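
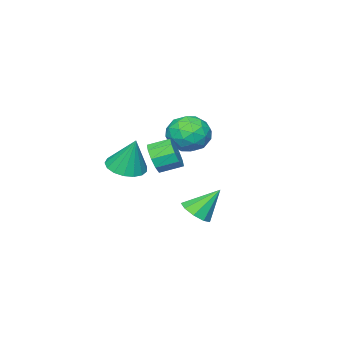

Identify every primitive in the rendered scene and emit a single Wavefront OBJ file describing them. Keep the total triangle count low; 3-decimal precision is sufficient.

v -3.13 -3.706 1.518
v -2.723 -3.039 0.651
v -1.577 -3.341 2.529
v -1.17 -2.674 1.662
v -2.095 -2.324 2.282
v -3.055 -2.55 1.658
v -1.245 -3.83 1.522
v -2.205 -4.056 0.898
v -1.558 -3.115 0.654
v -2.083 -2.185 1.124
v -2.217 -4.195 2.056
v -2.742 -3.265 2.526
v -3.063 -3.405 0.996
v -1.237 -2.975 2.184
v -1.781 -2.77 2.549
v -1.542 -2.378 2.039
v -3.258 -3.118 1.587
v -3.018 -2.725 1.078
v -2.649 -2.305 2.037
v -1.282 -3.655 2.102
v -1.042 -3.262 1.593
v -2.758 -4.002 1.141
v -2.519 -3.61 0.631
v -1.651 -4.075 1.143
v -2.139 -3.058 0.488
v -1.226 -2.843 1.082
v -1.27 -3.522 1
v -1.835 -3.655 0.633
v -2.447 -2.511 0.764
v -1.535 -2.296 1.358
v -2.078 -2.09 1.723
v -2.642 -2.223 1.356
v -1.763 -2.555 0.766
v -2.765 -4.084 1.822
v -1.853 -3.869 2.416
v -1.658 -4.157 1.824
v -2.222 -4.29 1.457
v -3.074 -3.537 2.098
v -2.161 -3.322 2.692
v -2.465 -2.725 2.547
v -3.03 -2.858 2.18
v -2.537 -3.825 2.414
v 3.376 -2.083 1.484
v 4.298 -2.371 1.565
v 3.424 -1.437 3.216
v 4.331 -1.938 1.402
v 4.145 -1.537 1.258
v 3.783 -1.262 1.166
v 3.328 -1.175 1.146
v 2.883 -1.295 1.204
v 2.551 -1.597 1.326
v 2.408 -2.009 1.483
v 2.487 -2.439 1.641
v 2.769 -2.787 1.763
v 3.19 -2.973 1.821
v 3.654 -2.956 1.801
v 4.054 -2.739 1.709
v 1.402 0.281 -1.345
v 2.118 0.24 -0.889
v 0.598 1.019 -0.015
v 2.097 0.742 -1.181
v 1.75 1.028 -1.55
v 1.241 0.965 -1.822
v 0.807 0.581 -1.872
v 0.651 0.057 -1.674
v 0.847 -0.363 -1.323
v 1.302 -0.481 -0.981
v 1.804 -0.243 -0.81
v 1.484 -2.132 1.349
v 2.016 -2.007 2.052
v 1.328 -1.224 2.434
v 0.796 -1.348 1.731
v 2.18 -1.667 1.652
v 1.493 -0.884 2.033
v 2.079 -1.505 1.136
v 1.391 -0.722 1.518
v 1.75 -1.582 0.702
v 1.063 -0.799 1.083
v 1.32 -1.869 0.515
v 0.632 -1.086 0.896
v 0.952 -2.256 0.646
v 0.264 -1.473 1.028
v 0.787 -2.596 1.047
v 0.1 -1.813 1.428
v 0.889 -2.758 1.562
v 0.201 -1.975 1.944
v 1.217 -2.681 1.997
v 0.53 -1.898 2.378
v 1.648 -2.394 2.184
v 0.96 -1.611 2.565
f 1 38 17
f 38 12 41
f 17 41 6
f 38 41 17
f 1 17 13
f 17 6 18
f 13 18 2
f 17 18 13
f 1 13 22
f 13 2 23
f 22 23 8
f 13 23 22
f 1 22 34
f 22 8 37
f 34 37 11
f 22 37 34
f 1 34 38
f 34 11 42
f 38 42 12
f 34 42 38
f 2 18 29
f 18 6 32
f 29 32 10
f 18 32 29
f 6 41 19
f 41 12 40
f 19 40 5
f 41 40 19
f 12 42 39
f 42 11 35
f 39 35 3
f 42 35 39
f 11 37 36
f 37 8 24
f 36 24 7
f 37 24 36
f 8 23 28
f 23 2 25
f 28 25 9
f 23 25 28
f 4 30 16
f 30 10 31
f 16 31 5
f 30 31 16
f 4 16 14
f 16 5 15
f 14 15 3
f 16 15 14
f 4 14 21
f 14 3 20
f 21 20 7
f 14 20 21
f 4 21 26
f 21 7 27
f 26 27 9
f 21 27 26
f 4 26 30
f 26 9 33
f 30 33 10
f 26 33 30
f 5 31 19
f 31 10 32
f 19 32 6
f 31 32 19
f 3 15 39
f 15 5 40
f 39 40 12
f 15 40 39
f 7 20 36
f 20 3 35
f 36 35 11
f 20 35 36
f 9 27 28
f 27 7 24
f 28 24 8
f 27 24 28
f 10 33 29
f 33 9 25
f 29 25 2
f 33 25 29
f 44 43 46
f 44 46 45
f 46 43 47
f 46 47 45
f 47 43 48
f 47 48 45
f 48 43 49
f 48 49 45
f 49 43 50
f 49 50 45
f 50 43 51
f 50 51 45
f 51 43 52
f 51 52 45
f 52 43 53
f 52 53 45
f 53 43 54
f 53 54 45
f 54 43 55
f 54 55 45
f 55 43 56
f 55 56 45
f 56 43 57
f 56 57 45
f 57 43 44
f 57 44 45
f 59 58 61
f 59 61 60
f 61 58 62
f 61 62 60
f 62 58 63
f 62 63 60
f 63 58 64
f 63 64 60
f 64 58 65
f 64 65 60
f 65 58 66
f 65 66 60
f 66 58 67
f 66 67 60
f 67 58 68
f 67 68 60
f 68 58 59
f 68 59 60
f 70 69 73
f 70 73 71
f 71 73 74
f 71 74 72
f 73 69 75
f 73 75 74
f 74 75 76
f 74 76 72
f 75 69 77
f 75 77 76
f 76 77 78
f 76 78 72
f 77 69 79
f 77 79 78
f 78 79 80
f 78 80 72
f 79 69 81
f 79 81 80
f 80 81 82
f 80 82 72
f 81 69 83
f 81 83 82
f 82 83 84
f 82 84 72
f 83 69 85
f 83 85 84
f 84 85 86
f 84 86 72
f 85 69 87
f 85 87 86
f 86 87 88
f 86 88 72
f 87 69 89
f 87 89 88
f 88 89 90
f 88 90 72
f 89 69 70
f 89 70 90
f 90 70 71
f 90 71 72



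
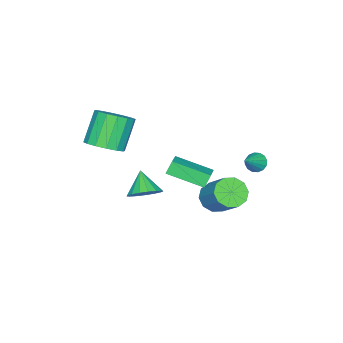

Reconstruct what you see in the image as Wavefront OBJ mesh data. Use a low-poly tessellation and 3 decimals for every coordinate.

v 1.784 -2.091 2.596
v 2.63 -1.981 3.207
v 1.482 -2.1 4.816
v 0.636 -2.209 4.204
v 2.454 -1.474 3.119
v 1.306 -1.593 4.728
v 2.098 -1.133 2.89
v 0.95 -1.252 4.499
v 1.658 -1.048 2.583
v 0.51 -1.167 4.192
v 1.252 -1.243 2.279
v 0.104 -1.362 3.888
v 0.988 -1.664 2.059
v -0.16 -1.783 3.668
v 0.938 -2.2 1.984
v -0.21 -2.319 3.593
v 1.114 -2.707 2.072
v -0.034 -2.826 3.681
v 1.47 -3.048 2.301
v 0.322 -3.167 3.91
v 1.91 -3.133 2.608
v 0.762 -3.252 4.217
v 2.316 -2.938 2.912
v 1.168 -3.057 4.521
v 2.58 -2.517 3.132
v 1.432 -2.636 4.741
v -2.853 3.794 0.889
v -2.544 4.095 0.472
v -1.667 3.826 1.791
v -2.681 4.314 0.644
v -2.864 4.393 0.882
v -3.044 4.312 1.122
v -3.173 4.092 1.299
v -3.216 3.792 1.366
v -3.162 3.492 1.306
v -3.024 3.273 1.133
v -2.841 3.194 0.896
v -2.661 3.275 0.656
v -2.532 3.495 0.479
v -2.489 3.795 0.411
v -0.852 0.338 1.202
v 0.205 0.84 1.696
v -1.436 2.205 0.554
v -0.379 2.706 1.048
v -0.461 0.214 0.492
v 0.596 0.715 0.986
v -1.045 2.08 -0.156
v 0.012 2.582 0.338
v 0.507 -0.586 -1.168
v 1.32 -0.818 -0.779
v -0.187 -1.314 -0.152
v 1.211 -0.435 -0.579
v 0.941 -0.087 -0.514
v 0.572 0.147 -0.599
v 0.188 0.213 -0.815
v -0.123 0.095 -1.111
v -0.289 -0.178 -1.42
v -0.273 -0.545 -1.672
v -0.078 -0.921 -1.808
v 0.251 -1.221 -1.798
v 0.638 -1.375 -1.643
v 0.996 -1.349 -1.38
v 1.242 -1.148 -1.068
v -2.865 1.49 -2.791
v -1.984 1.272 -3.035
v -1.253 2.613 -1.594
v -2.135 2.83 -1.349
v -2.156 1.719 -3.364
v -1.426 3.06 -1.922
v -2.599 2.079 -3.473
v -1.869 3.419 -2.032
v -3.144 2.213 -3.322
v -2.413 3.554 -1.881
v -3.582 2.071 -2.968
v -2.852 3.412 -1.527
v -3.747 1.707 -2.546
v -3.016 3.048 -1.105
v -3.574 1.26 -2.218
v -2.844 2.601 -0.776
v -3.131 0.901 -2.108
v -2.401 2.241 -0.667
v -2.587 0.766 -2.259
v -1.856 2.107 -0.818
v -2.148 0.908 -2.613
v -1.418 2.249 -1.172
f 2 1 5
f 2 5 3
f 3 5 6
f 3 6 4
f 5 1 7
f 5 7 6
f 6 7 8
f 6 8 4
f 7 1 9
f 7 9 8
f 8 9 10
f 8 10 4
f 9 1 11
f 9 11 10
f 10 11 12
f 10 12 4
f 11 1 13
f 11 13 12
f 12 13 14
f 12 14 4
f 13 1 15
f 13 15 14
f 14 15 16
f 14 16 4
f 15 1 17
f 15 17 16
f 16 17 18
f 16 18 4
f 17 1 19
f 17 19 18
f 18 19 20
f 18 20 4
f 19 1 21
f 19 21 20
f 20 21 22
f 20 22 4
f 21 1 23
f 21 23 22
f 22 23 24
f 22 24 4
f 23 1 25
f 23 25 24
f 24 25 26
f 24 26 4
f 25 1 2
f 25 2 26
f 26 2 3
f 26 3 4
f 28 27 30
f 28 30 29
f 30 27 31
f 30 31 29
f 31 27 32
f 31 32 29
f 32 27 33
f 32 33 29
f 33 27 34
f 33 34 29
f 34 27 35
f 34 35 29
f 35 27 36
f 35 36 29
f 36 27 37
f 36 37 29
f 37 27 38
f 37 38 29
f 38 27 39
f 38 39 29
f 39 27 40
f 39 40 29
f 40 27 28
f 40 28 29
f 42 44 41
f 45 42 41
f 41 44 43
f 43 45 41
f 42 48 44
f 46 42 45
f 46 48 42
f 44 48 43
f 47 45 43
f 43 48 47
f 47 46 45
f 48 46 47
f 50 49 52
f 50 52 51
f 52 49 53
f 52 53 51
f 53 49 54
f 53 54 51
f 54 49 55
f 54 55 51
f 55 49 56
f 55 56 51
f 56 49 57
f 56 57 51
f 57 49 58
f 57 58 51
f 58 49 59
f 58 59 51
f 59 49 60
f 59 60 51
f 60 49 61
f 60 61 51
f 61 49 62
f 61 62 51
f 62 49 63
f 62 63 51
f 63 49 50
f 63 50 51
f 65 64 68
f 65 68 66
f 66 68 69
f 66 69 67
f 68 64 70
f 68 70 69
f 69 70 71
f 69 71 67
f 70 64 72
f 70 72 71
f 71 72 73
f 71 73 67
f 72 64 74
f 72 74 73
f 73 74 75
f 73 75 67
f 74 64 76
f 74 76 75
f 75 76 77
f 75 77 67
f 76 64 78
f 76 78 77
f 77 78 79
f 77 79 67
f 78 64 80
f 78 80 79
f 79 80 81
f 79 81 67
f 80 64 82
f 80 82 81
f 81 82 83
f 81 83 67
f 82 64 84
f 82 84 83
f 83 84 85
f 83 85 67
f 84 64 65
f 84 65 85
f 85 65 66
f 85 66 67



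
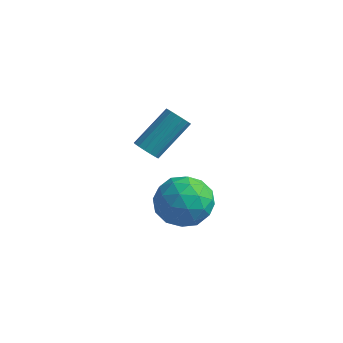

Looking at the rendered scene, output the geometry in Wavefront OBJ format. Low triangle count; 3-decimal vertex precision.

v 0.88 -1.6 0.816
v 1.502 -1.117 1.747
v 2.418 -2.763 0.393
v 3.04 -2.28 1.324
v 2.075 -2.994 1.54
v 1.125 -2.275 1.802
v 2.795 -1.605 0.338
v 1.845 -0.886 0.6
v 2.686 -1.12 1.452
v 2.24 -1.978 2.195
v 1.68 -1.902 -0.055
v 1.234 -2.76 0.688
v 1.056 -1.256 1.318
v 2.864 -2.624 0.822
v 2.297 -3.043 0.949
v 2.662 -2.759 1.496
v 0.834 -1.937 1.35
v 1.2 -1.653 1.898
v 1.536 -2.757 1.777
v 2.72 -2.227 0.242
v 3.086 -1.943 0.79
v 1.258 -1.121 0.644
v 1.623 -0.837 1.191
v 2.384 -1.123 0.363
v 2.117 -0.974 1.693
v 3.021 -1.657 1.444
v 2.878 -1.261 0.865
v 2.319 -0.838 1.018
v 1.855 -1.479 2.129
v 2.759 -2.162 1.881
v 2.192 -2.582 2.008
v 1.634 -2.16 2.161
v 2.551 -1.48 1.956
v 1.161 -1.718 0.259
v 2.065 -2.401 0.011
v 2.286 -1.72 -0.021
v 1.728 -1.298 0.132
v 0.899 -2.223 0.696
v 1.803 -2.906 0.447
v 1.601 -3.042 1.122
v 1.042 -2.619 1.275
v 1.369 -2.4 0.184
v -1.991 1.451 0.172
v -1.558 1.074 0.406
v -0.997 2.571 1.782
v -1.429 2.949 1.548
v -1.416 1.22 0.19
v -0.855 2.717 1.566
v -1.405 1.418 -0.031
v -0.844 2.916 1.346
v -1.529 1.624 -0.205
v -0.968 3.122 1.172
v -1.759 1.791 -0.292
v -1.198 3.288 1.084
v -2.041 1.88 -0.274
v -1.48 3.377 1.103
v -2.312 1.87 -0.153
v -1.751 3.368 1.224
v -2.509 1.765 0.042
v -1.948 3.262 1.419
v -2.588 1.588 0.267
v -2.027 3.085 1.643
v -2.529 1.379 0.47
v -1.968 2.877 1.846
v -2.348 1.187 0.604
v -1.787 2.685 1.981
v -2.084 1.056 0.64
v -1.523 2.553 2.017
v -1.799 1.015 0.568
v -1.238 2.512 1.945
f 1 38 17
f 38 12 41
f 17 41 6
f 38 41 17
f 1 17 13
f 17 6 18
f 13 18 2
f 17 18 13
f 1 13 22
f 13 2 23
f 22 23 8
f 13 23 22
f 1 22 34
f 22 8 37
f 34 37 11
f 22 37 34
f 1 34 38
f 34 11 42
f 38 42 12
f 34 42 38
f 2 18 29
f 18 6 32
f 29 32 10
f 18 32 29
f 6 41 19
f 41 12 40
f 19 40 5
f 41 40 19
f 12 42 39
f 42 11 35
f 39 35 3
f 42 35 39
f 11 37 36
f 37 8 24
f 36 24 7
f 37 24 36
f 8 23 28
f 23 2 25
f 28 25 9
f 23 25 28
f 4 30 16
f 30 10 31
f 16 31 5
f 30 31 16
f 4 16 14
f 16 5 15
f 14 15 3
f 16 15 14
f 4 14 21
f 14 3 20
f 21 20 7
f 14 20 21
f 4 21 26
f 21 7 27
f 26 27 9
f 21 27 26
f 4 26 30
f 26 9 33
f 30 33 10
f 26 33 30
f 5 31 19
f 31 10 32
f 19 32 6
f 31 32 19
f 3 15 39
f 15 5 40
f 39 40 12
f 15 40 39
f 7 20 36
f 20 3 35
f 36 35 11
f 20 35 36
f 9 27 28
f 27 7 24
f 28 24 8
f 27 24 28
f 10 33 29
f 33 9 25
f 29 25 2
f 33 25 29
f 44 43 47
f 44 47 45
f 45 47 48
f 45 48 46
f 47 43 49
f 47 49 48
f 48 49 50
f 48 50 46
f 49 43 51
f 49 51 50
f 50 51 52
f 50 52 46
f 51 43 53
f 51 53 52
f 52 53 54
f 52 54 46
f 53 43 55
f 53 55 54
f 54 55 56
f 54 56 46
f 55 43 57
f 55 57 56
f 56 57 58
f 56 58 46
f 57 43 59
f 57 59 58
f 58 59 60
f 58 60 46
f 59 43 61
f 59 61 60
f 60 61 62
f 60 62 46
f 61 43 63
f 61 63 62
f 62 63 64
f 62 64 46
f 63 43 65
f 63 65 64
f 64 65 66
f 64 66 46
f 65 43 67
f 65 67 66
f 66 67 68
f 66 68 46
f 67 43 69
f 67 69 68
f 68 69 70
f 68 70 46
f 69 43 44
f 69 44 70
f 70 44 45
f 70 45 46



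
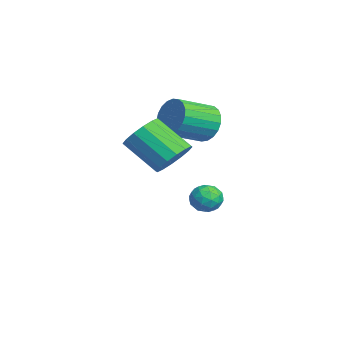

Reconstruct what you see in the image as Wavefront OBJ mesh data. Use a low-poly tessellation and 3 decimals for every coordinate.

v 2.835 -2.899 1.05
v 3.298 -2.575 1.711
v 2.467 -3.636 2.812
v 2.005 -3.961 2.15
v 2.931 -2.314 1.686
v 2.101 -3.375 2.787
v 2.539 -2.21 1.49
v 1.709 -3.272 2.591
v 2.226 -2.291 1.177
v 1.396 -3.352 2.278
v 2.077 -2.535 0.829
v 1.246 -3.596 1.93
v 2.13 -2.876 0.54
v 1.3 -3.938 1.641
v 2.373 -3.224 0.388
v 1.542 -4.285 1.489
v 2.739 -3.485 0.413
v 1.909 -4.546 1.514
v 3.131 -3.588 0.609
v 2.301 -4.65 1.71
v 3.444 -3.508 0.922
v 2.614 -4.569 2.023
v 3.594 -3.264 1.27
v 2.763 -4.325 2.371
v 3.54 -2.922 1.559
v 2.71 -3.984 2.66
v -0.266 -0.565 -2.319
v -0.017 -0.879 -1.752
v -0.363 -1.561 -2.828
v -0.114 -1.875 -2.261
v -0.742 -1.579 -2.247
v -0.682 -0.964 -1.932
v 0.302 -1.476 -2.648
v 0.362 -0.861 -2.333
v 0.334 -1.442 -1.955
v -0.312 -1.506 -1.708
v -0.068 -0.934 -2.872
v -0.714 -0.998 -2.625
v -0.133 -0.634 -1.991
v -0.247 -1.806 -2.589
v -0.616 -1.632 -2.581
v -0.47 -1.816 -2.248
v -0.524 -0.684 -2.097
v -0.378 -0.869 -1.764
v -0.804 -1.281 -2.055
v -0.002 -1.571 -2.816
v 0.144 -1.756 -2.483
v 0.09 -0.624 -2.332
v 0.236 -0.808 -1.999
v 0.424 -1.159 -2.525
v 0.219 -1.15 -1.777
v 0.162 -1.735 -2.076
v 0.407 -1.501 -2.303
v 0.442 -1.139 -2.118
v -0.16 -1.187 -1.631
v -0.217 -1.773 -1.931
v -0.586 -1.599 -1.922
v -0.551 -1.237 -1.738
v 0.046 -1.518 -1.751
v -0.163 -0.667 -2.649
v -0.22 -1.253 -2.949
v 0.171 -1.203 -2.842
v 0.206 -0.841 -2.658
v -0.542 -0.705 -2.504
v -0.599 -1.29 -2.803
v -0.822 -1.301 -2.462
v -0.787 -0.939 -2.277
v -0.426 -0.922 -2.829
v 0.049 -1.267 1.66
v 0.631 -1.326 1.016
v 1.173 -2.733 1.637
v 0.591 -2.673 2.28
v 0.816 -1.144 1.268
v 1.358 -2.55 1.888
v 0.868 -0.983 1.587
v 1.41 -2.389 2.208
v 0.778 -0.871 1.92
v 1.321 -2.277 2.54
v 0.563 -0.827 2.207
v 1.105 -2.233 2.827
v 0.258 -0.86 2.399
v 0.801 -2.266 3.02
v -0.082 -0.962 2.464
v 0.46 -2.369 3.085
v -0.4 -1.118 2.39
v 0.142 -2.524 3.01
v -0.641 -1.299 2.189
v -0.098 -2.705 2.81
v -0.762 -1.475 1.897
v -0.22 -2.881 2.518
v -0.743 -1.615 1.564
v -0.2 -3.021 2.184
v -0.587 -1.694 1.247
v -0.045 -3.1 1.868
v -0.321 -1.7 1.002
v 0.221 -3.106 1.623
v 0.009 -1.631 0.87
v 0.551 -3.037 1.491
v 0.345 -1.499 0.875
v 0.888 -2.905 1.496
f 2 1 5
f 2 5 3
f 3 5 6
f 3 6 4
f 5 1 7
f 5 7 6
f 6 7 8
f 6 8 4
f 7 1 9
f 7 9 8
f 8 9 10
f 8 10 4
f 9 1 11
f 9 11 10
f 10 11 12
f 10 12 4
f 11 1 13
f 11 13 12
f 12 13 14
f 12 14 4
f 13 1 15
f 13 15 14
f 14 15 16
f 14 16 4
f 15 1 17
f 15 17 16
f 16 17 18
f 16 18 4
f 17 1 19
f 17 19 18
f 18 19 20
f 18 20 4
f 19 1 21
f 19 21 20
f 20 21 22
f 20 22 4
f 21 1 23
f 21 23 22
f 22 23 24
f 22 24 4
f 23 1 25
f 23 25 24
f 24 25 26
f 24 26 4
f 25 1 2
f 25 2 26
f 26 2 3
f 26 3 4
f 27 64 43
f 64 38 67
f 43 67 32
f 64 67 43
f 27 43 39
f 43 32 44
f 39 44 28
f 43 44 39
f 27 39 48
f 39 28 49
f 48 49 34
f 39 49 48
f 27 48 60
f 48 34 63
f 60 63 37
f 48 63 60
f 27 60 64
f 60 37 68
f 64 68 38
f 60 68 64
f 28 44 55
f 44 32 58
f 55 58 36
f 44 58 55
f 32 67 45
f 67 38 66
f 45 66 31
f 67 66 45
f 38 68 65
f 68 37 61
f 65 61 29
f 68 61 65
f 37 63 62
f 63 34 50
f 62 50 33
f 63 50 62
f 34 49 54
f 49 28 51
f 54 51 35
f 49 51 54
f 30 56 42
f 56 36 57
f 42 57 31
f 56 57 42
f 30 42 40
f 42 31 41
f 40 41 29
f 42 41 40
f 30 40 47
f 40 29 46
f 47 46 33
f 40 46 47
f 30 47 52
f 47 33 53
f 52 53 35
f 47 53 52
f 30 52 56
f 52 35 59
f 56 59 36
f 52 59 56
f 31 57 45
f 57 36 58
f 45 58 32
f 57 58 45
f 29 41 65
f 41 31 66
f 65 66 38
f 41 66 65
f 33 46 62
f 46 29 61
f 62 61 37
f 46 61 62
f 35 53 54
f 53 33 50
f 54 50 34
f 53 50 54
f 36 59 55
f 59 35 51
f 55 51 28
f 59 51 55
f 70 69 73
f 70 73 71
f 71 73 74
f 71 74 72
f 73 69 75
f 73 75 74
f 74 75 76
f 74 76 72
f 75 69 77
f 75 77 76
f 76 77 78
f 76 78 72
f 77 69 79
f 77 79 78
f 78 79 80
f 78 80 72
f 79 69 81
f 79 81 80
f 80 81 82
f 80 82 72
f 81 69 83
f 81 83 82
f 82 83 84
f 82 84 72
f 83 69 85
f 83 85 84
f 84 85 86
f 84 86 72
f 85 69 87
f 85 87 86
f 86 87 88
f 86 88 72
f 87 69 89
f 87 89 88
f 88 89 90
f 88 90 72
f 89 69 91
f 89 91 90
f 90 91 92
f 90 92 72
f 91 69 93
f 91 93 92
f 92 93 94
f 92 94 72
f 93 69 95
f 93 95 94
f 94 95 96
f 94 96 72
f 95 69 97
f 95 97 96
f 96 97 98
f 96 98 72
f 97 69 99
f 97 99 98
f 98 99 100
f 98 100 72
f 99 69 70
f 99 70 100
f 100 70 71
f 100 71 72



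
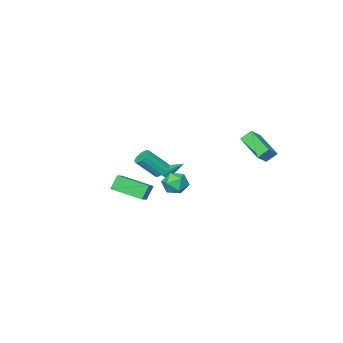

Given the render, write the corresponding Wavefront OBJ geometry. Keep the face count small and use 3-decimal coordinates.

v -0.319 0.833 1.195
v 0.371 1.45 1.223
v 0.289 0.21 -0.023
v 0.979 0.827 0.005
v 0.914 0.174 0.658
v 0.538 0.559 1.411
v 0.122 1.101 -0.211
v -0.254 1.486 0.542
v 0.643 1.615 0.355
v 1.132 1.043 0.892
v -0.472 0.617 0.308
v 0.017 0.045 0.845
v -3.078 -4.696 -1.415
v -2.749 -4.9 -1.069
v -3.382 -3.204 -0.245
v -2.61 -4.769 -1.2
v -2.565 -4.623 -1.374
v -2.621 -4.492 -1.556
v -2.767 -4.401 -1.71
v -2.975 -4.368 -1.806
v -3.204 -4.4 -1.824
v -3.407 -4.491 -1.762
v -3.546 -4.622 -1.63
v -3.591 -4.768 -1.456
v -3.535 -4.899 -1.274
v -3.389 -4.99 -1.12
v -3.18 -5.023 -1.025
v -2.952 -4.991 -1.006
v 1.295 -0.088 0.263
v 2.375 -1.818 0.803
v 2.162 0.625 0.812
v 3.243 -1.105 1.353
v 1.857 -0.035 -0.693
v 2.938 -1.765 -0.152
v 2.725 0.678 -0.143
v 3.805 -1.052 0.397
v -1.453 -2.914 -0.196
v -0.959 -2.924 -0.618
v 0.148 -3.556 0.695
v -0.347 -3.546 1.116
v -0.949 -2.617 -0.479
v 0.158 -3.25 0.834
v -1.074 -2.391 -0.264
v 0.033 -3.023 1.048
v -1.301 -2.304 -0.031
v -0.194 -2.936 1.281
v -1.568 -2.381 0.157
v -0.461 -3.013 1.47
v -1.805 -2.6 0.251
v -0.698 -3.233 1.564
v -1.948 -2.904 0.225
v -0.841 -3.536 1.538
v -1.958 -3.21 0.086
v -0.851 -3.843 1.399
v -1.833 -3.437 -0.128
v -0.726 -4.069 1.184
v -1.606 -3.524 -0.361
v -0.499 -4.156 0.951
v -1.339 -3.447 -0.55
v -0.232 -4.079 0.763
v -1.102 -3.227 -0.644
v 0.005 -3.86 0.669
v -4.383 3.103 4.224
v -3.484 3.351 4.897
v -4.225 4.943 3.334
v -3.325 5.191 4.006
v -3.815 2.749 3.594
v -2.915 2.997 4.266
v -3.656 4.589 2.703
v -2.757 4.837 3.376
f 1 12 6
f 1 6 2
f 1 2 8
f 1 8 11
f 1 11 12
f 2 6 10
f 6 12 5
f 12 11 3
f 11 8 7
f 8 2 9
f 4 10 5
f 4 5 3
f 4 3 7
f 4 7 9
f 4 9 10
f 5 10 6
f 3 5 12
f 7 3 11
f 9 7 8
f 10 9 2
f 14 13 16
f 14 16 15
f 16 13 17
f 16 17 15
f 17 13 18
f 17 18 15
f 18 13 19
f 18 19 15
f 19 13 20
f 19 20 15
f 20 13 21
f 20 21 15
f 21 13 22
f 21 22 15
f 22 13 23
f 22 23 15
f 23 13 24
f 23 24 15
f 24 13 25
f 24 25 15
f 25 13 26
f 25 26 15
f 26 13 27
f 26 27 15
f 27 13 28
f 27 28 15
f 28 13 14
f 28 14 15
f 30 32 29
f 33 30 29
f 29 32 31
f 31 33 29
f 30 36 32
f 34 30 33
f 34 36 30
f 32 36 31
f 35 33 31
f 31 36 35
f 35 34 33
f 36 34 35
f 38 37 41
f 38 41 39
f 39 41 42
f 39 42 40
f 41 37 43
f 41 43 42
f 42 43 44
f 42 44 40
f 43 37 45
f 43 45 44
f 44 45 46
f 44 46 40
f 45 37 47
f 45 47 46
f 46 47 48
f 46 48 40
f 47 37 49
f 47 49 48
f 48 49 50
f 48 50 40
f 49 37 51
f 49 51 50
f 50 51 52
f 50 52 40
f 51 37 53
f 51 53 52
f 52 53 54
f 52 54 40
f 53 37 55
f 53 55 54
f 54 55 56
f 54 56 40
f 55 37 57
f 55 57 56
f 56 57 58
f 56 58 40
f 57 37 59
f 57 59 58
f 58 59 60
f 58 60 40
f 59 37 61
f 59 61 60
f 60 61 62
f 60 62 40
f 61 37 38
f 61 38 62
f 62 38 39
f 62 39 40
f 64 66 63
f 67 64 63
f 63 66 65
f 65 67 63
f 64 70 66
f 68 64 67
f 68 70 64
f 66 70 65
f 69 67 65
f 65 70 69
f 69 68 67
f 70 68 69



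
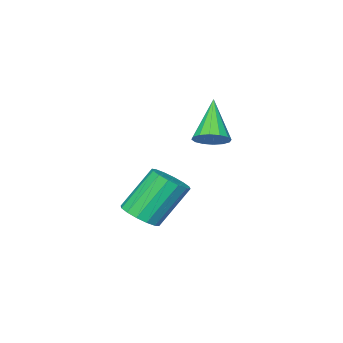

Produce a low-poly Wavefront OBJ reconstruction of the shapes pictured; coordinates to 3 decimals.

v 1.004 1.263 1.477
v 1.632 0.961 1.693
v 0.036 0.337 3.003
v 1.612 1.289 1.879
v 1.429 1.61 1.957
v 1.132 1.838 1.907
v 0.8 1.912 1.742
v 0.523 1.812 1.505
v 0.375 1.564 1.261
v 0.395 1.236 1.075
v 0.578 0.915 0.996
v 0.875 0.687 1.047
v 1.207 0.614 1.212
v 1.484 0.714 1.449
v 2.652 -0.832 -2.66
v 3.272 -0.305 -2.379
v 2.107 0.139 -0.64
v 1.488 -0.388 -0.92
v 3.004 -0.048 -2.625
v 1.839 0.396 -0.885
v 2.642 -0 -2.879
v 1.477 0.443 -1.14
v 2.282 -0.176 -3.075
v 1.117 0.268 -1.336
v 2.022 -0.527 -3.159
v 0.857 -0.084 -1.42
v 1.931 -0.96 -3.11
v 0.766 -0.516 -1.371
v 2.033 -1.359 -2.94
v 0.868 -0.915 -1.201
v 2.301 -1.616 -2.695
v 1.136 -1.172 -0.955
v 2.663 -1.663 -2.44
v 1.498 -1.22 -0.701
v 3.023 -1.488 -2.244
v 1.858 -1.044 -0.505
v 3.283 -1.136 -2.16
v 2.118 -0.693 -0.421
v 3.374 -0.704 -2.209
v 2.209 -0.26 -0.47
f 2 1 4
f 2 4 3
f 4 1 5
f 4 5 3
f 5 1 6
f 5 6 3
f 6 1 7
f 6 7 3
f 7 1 8
f 7 8 3
f 8 1 9
f 8 9 3
f 9 1 10
f 9 10 3
f 10 1 11
f 10 11 3
f 11 1 12
f 11 12 3
f 12 1 13
f 12 13 3
f 13 1 14
f 13 14 3
f 14 1 2
f 14 2 3
f 16 15 19
f 16 19 17
f 17 19 20
f 17 20 18
f 19 15 21
f 19 21 20
f 20 21 22
f 20 22 18
f 21 15 23
f 21 23 22
f 22 23 24
f 22 24 18
f 23 15 25
f 23 25 24
f 24 25 26
f 24 26 18
f 25 15 27
f 25 27 26
f 26 27 28
f 26 28 18
f 27 15 29
f 27 29 28
f 28 29 30
f 28 30 18
f 29 15 31
f 29 31 30
f 30 31 32
f 30 32 18
f 31 15 33
f 31 33 32
f 32 33 34
f 32 34 18
f 33 15 35
f 33 35 34
f 34 35 36
f 34 36 18
f 35 15 37
f 35 37 36
f 36 37 38
f 36 38 18
f 37 15 39
f 37 39 38
f 38 39 40
f 38 40 18
f 39 15 16
f 39 16 40
f 40 16 17
f 40 17 18



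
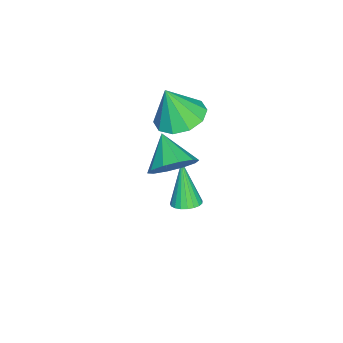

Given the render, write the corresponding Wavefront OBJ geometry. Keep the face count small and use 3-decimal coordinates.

v 0.008 3.289 -3.561
v 0.564 3.017 -3.446
v -0.588 2.891 -1.619
v 0.611 3.266 -3.381
v 0.553 3.52 -3.347
v 0.401 3.733 -3.349
v 0.181 3.87 -3.389
v -0.069 3.906 -3.458
v -0.305 3.836 -3.545
v -0.488 3.671 -3.635
v -0.585 3.44 -3.712
v -0.58 3.183 -3.763
v -0.473 2.945 -3.779
v -0.283 2.766 -3.757
v -0.042 2.677 -3.702
v 0.207 2.695 -3.622
v 0.421 2.815 -3.532
v 2.791 3.723 1.419
v 3.515 3.132 1.679
v 1.849 2.957 2.301
v 3.503 3.59 2.065
v 3.219 4.1 2.204
v 2.772 4.465 2.044
v 2.332 4.547 1.645
v 2.067 4.314 1.16
v 2.079 3.855 0.774
v 2.363 3.346 0.635
v 2.81 2.981 0.795
v 3.25 2.899 1.194
v -0.941 2.713 0.849
v 0.125 2.782 0.688
v -0.659 2.207 2.491
v -0.09 3.375 0.907
v -0.629 3.715 1.105
v -1.288 3.672 1.204
v -1.814 3.263 1.169
v -2.006 2.643 1.011
v -1.792 2.05 0.792
v -1.252 1.711 0.594
v -0.594 1.753 0.495
v -0.068 2.163 0.53
f 2 1 4
f 2 4 3
f 4 1 5
f 4 5 3
f 5 1 6
f 5 6 3
f 6 1 7
f 6 7 3
f 7 1 8
f 7 8 3
f 8 1 9
f 8 9 3
f 9 1 10
f 9 10 3
f 10 1 11
f 10 11 3
f 11 1 12
f 11 12 3
f 12 1 13
f 12 13 3
f 13 1 14
f 13 14 3
f 14 1 15
f 14 15 3
f 15 1 16
f 15 16 3
f 16 1 17
f 16 17 3
f 17 1 2
f 17 2 3
f 19 18 21
f 19 21 20
f 21 18 22
f 21 22 20
f 22 18 23
f 22 23 20
f 23 18 24
f 23 24 20
f 24 18 25
f 24 25 20
f 25 18 26
f 25 26 20
f 26 18 27
f 26 27 20
f 27 18 28
f 27 28 20
f 28 18 29
f 28 29 20
f 29 18 19
f 29 19 20
f 31 30 33
f 31 33 32
f 33 30 34
f 33 34 32
f 34 30 35
f 34 35 32
f 35 30 36
f 35 36 32
f 36 30 37
f 36 37 32
f 37 30 38
f 37 38 32
f 38 30 39
f 38 39 32
f 39 30 40
f 39 40 32
f 40 30 41
f 40 41 32
f 41 30 31
f 41 31 32



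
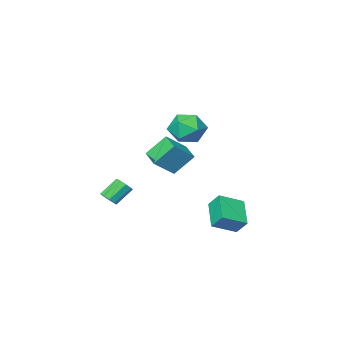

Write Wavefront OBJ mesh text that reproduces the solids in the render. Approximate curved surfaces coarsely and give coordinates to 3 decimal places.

v 1.491 2.8 1.759
v 2.696 2.727 2.731
v 1.783 3.942 1.483
v 2.988 3.869 2.456
v 2.392 2.291 0.604
v 3.597 2.218 1.577
v 2.684 3.433 0.329
v 3.889 3.36 1.301
v -3.274 -2.81 0.192
v -2.439 -3.396 -0.476
v -4.301 -4.484 0.376
v -3.466 -5.07 -0.292
v -3.184 -4.676 0.827
v -2.549 -3.641 0.713
v -4.191 -4.239 -0.813
v -3.556 -3.204 -0.927
v -3.005 -4.279 -1.098
v -2.383 -4.549 -0.084
v -4.357 -3.331 -0.016
v -3.735 -3.601 0.998
v -1.079 1.243 -3.571
v -1.284 1.914 -2.737
v -2.458 1.625 -4.217
v -2.663 2.296 -3.384
v -0.257 2.644 -4.496
v -0.462 3.315 -3.663
v -1.636 3.026 -5.143
v -1.841 3.697 -4.309
v 3.283 -1.869 -3.208
v 3.641 -2.075 -2.801
v 2.654 -1.978 -1.885
v 2.297 -1.771 -2.292
v 3.666 -1.68 -2.816
v 2.68 -1.582 -1.899
v 3.513 -1.373 -3.014
v 2.526 -1.275 -2.098
v 3.251 -1.297 -3.303
v 2.265 -1.2 -2.387
v 3.005 -1.49 -3.548
v 2.019 -1.392 -2.632
v 2.889 -1.859 -3.634
v 1.903 -1.762 -2.717
v 2.957 -2.233 -3.52
v 1.971 -2.136 -2.604
v 3.178 -2.437 -3.261
v 2.192 -2.339 -2.344
v 3.448 -2.374 -2.977
v 2.462 -2.277 -2.06
f 2 4 1
f 5 2 1
f 1 4 3
f 3 5 1
f 2 8 4
f 6 2 5
f 6 8 2
f 4 8 3
f 7 5 3
f 3 8 7
f 7 6 5
f 8 6 7
f 9 20 14
f 9 14 10
f 9 10 16
f 9 16 19
f 9 19 20
f 10 14 18
f 14 20 13
f 20 19 11
f 19 16 15
f 16 10 17
f 12 18 13
f 12 13 11
f 12 11 15
f 12 15 17
f 12 17 18
f 13 18 14
f 11 13 20
f 15 11 19
f 17 15 16
f 18 17 10
f 22 24 21
f 25 22 21
f 21 24 23
f 23 25 21
f 22 28 24
f 26 22 25
f 26 28 22
f 24 28 23
f 27 25 23
f 23 28 27
f 27 26 25
f 28 26 27
f 30 29 33
f 30 33 31
f 31 33 34
f 31 34 32
f 33 29 35
f 33 35 34
f 34 35 36
f 34 36 32
f 35 29 37
f 35 37 36
f 36 37 38
f 36 38 32
f 37 29 39
f 37 39 38
f 38 39 40
f 38 40 32
f 39 29 41
f 39 41 40
f 40 41 42
f 40 42 32
f 41 29 43
f 41 43 42
f 42 43 44
f 42 44 32
f 43 29 45
f 43 45 44
f 44 45 46
f 44 46 32
f 45 29 47
f 45 47 46
f 46 47 48
f 46 48 32
f 47 29 30
f 47 30 48
f 48 30 31
f 48 31 32



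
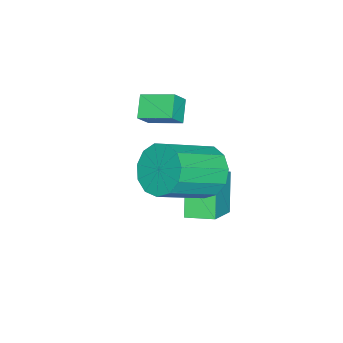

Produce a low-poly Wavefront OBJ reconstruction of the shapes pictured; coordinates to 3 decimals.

v 1.38 0.645 -1.437
v 1.801 0.362 -2.229
v 3.18 -0.649 -1.134
v 2.76 -0.365 -0.343
v 2.03 0.82 -2.094
v 3.409 -0.19 -1
v 2.052 1.223 -1.751
v 3.432 0.213 -0.656
v 1.862 1.442 -1.308
v 3.241 0.432 -0.214
v 1.518 1.408 -0.906
v 2.897 0.398 0.188
v 1.131 1.132 -0.673
v 2.51 0.122 0.421
v 0.823 0.702 -0.683
v 2.202 -0.309 0.412
v 0.692 0.253 -0.932
v 2.071 -0.757 0.163
v 0.779 -0.071 -1.341
v 2.159 -1.082 -0.247
v 1.058 -0.168 -1.781
v 2.437 -1.178 -0.687
v 1.439 -0.007 -2.112
v 2.818 -1.017 -1.018
v 0.373 0.097 -4.707
v -0.524 -0.194 -3.54
v 0.253 1.068 -4.556
v -0.643 0.777 -3.39
v 1.823 0.103 -3.59
v 0.927 -0.188 -2.424
v 1.704 1.074 -3.44
v 0.807 0.783 -2.273
v -1.723 -2.293 -1.618
v -1.216 -2.48 -0.961
v -1.754 -1.136 -1.265
v -1.247 -1.323 -0.609
v -0.993 -2.117 -2.131
v -0.486 -2.304 -1.475
v -1.024 -0.96 -1.779
v -0.517 -1.147 -1.122
f 2 1 5
f 2 5 3
f 3 5 6
f 3 6 4
f 5 1 7
f 5 7 6
f 6 7 8
f 6 8 4
f 7 1 9
f 7 9 8
f 8 9 10
f 8 10 4
f 9 1 11
f 9 11 10
f 10 11 12
f 10 12 4
f 11 1 13
f 11 13 12
f 12 13 14
f 12 14 4
f 13 1 15
f 13 15 14
f 14 15 16
f 14 16 4
f 15 1 17
f 15 17 16
f 16 17 18
f 16 18 4
f 17 1 19
f 17 19 18
f 18 19 20
f 18 20 4
f 19 1 21
f 19 21 20
f 20 21 22
f 20 22 4
f 21 1 23
f 21 23 22
f 22 23 24
f 22 24 4
f 23 1 2
f 23 2 24
f 24 2 3
f 24 3 4
f 26 28 25
f 29 26 25
f 25 28 27
f 27 29 25
f 26 32 28
f 30 26 29
f 30 32 26
f 28 32 27
f 31 29 27
f 27 32 31
f 31 30 29
f 32 30 31
f 34 36 33
f 37 34 33
f 33 36 35
f 35 37 33
f 34 40 36
f 38 34 37
f 38 40 34
f 36 40 35
f 39 37 35
f 35 40 39
f 39 38 37
f 40 38 39



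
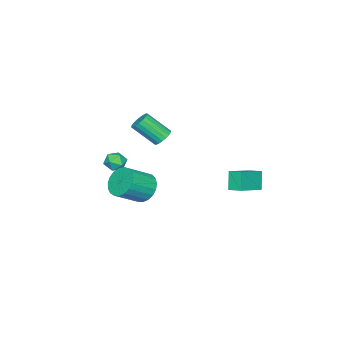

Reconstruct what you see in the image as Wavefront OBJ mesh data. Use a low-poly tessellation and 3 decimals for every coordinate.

v 2.96 -0.777 0.111
v 3.67 -0.377 -0.583
v 5.09 -1.063 0.476
v 4.38 -1.463 1.169
v 3.62 -0.04 -0.297
v 5.04 -0.726 0.762
v 3.455 0.17 0.059
v 4.876 -0.516 1.118
v 3.205 0.216 0.425
v 4.626 -0.47 1.483
v 2.913 0.09 0.736
v 4.333 -0.596 1.794
v 2.629 -0.185 0.938
v 4.049 -0.871 1.997
v 2.401 -0.563 0.998
v 3.822 -1.249 2.057
v 2.271 -0.978 0.904
v 3.692 -1.664 1.963
v 2.259 -1.358 0.673
v 3.68 -2.044 1.732
v 2.369 -1.638 0.345
v 3.79 -2.324 1.404
v 2.581 -1.768 -0.024
v 4.001 -2.455 1.035
v 2.858 -1.728 -0.369
v 4.279 -2.414 0.689
v 3.153 -1.523 -0.632
v 4.573 -2.209 0.427
v 3.414 -1.189 -0.766
v 4.835 -1.875 0.293
v 3.597 -0.783 -0.749
v 5.018 -1.47 0.31
v -4.262 2.074 -2.892
v -4.861 1.726 -1.664
v -4.22 2.972 -2.617
v -4.819 2.624 -1.389
v -2.381 1.736 -2.071
v -2.98 1.388 -0.843
v -2.339 2.634 -1.796
v -2.938 2.286 -0.568
v -0.793 -1.928 2.119
v -0.332 -2.199 1.667
v 0.194 -3.543 3.009
v -0.267 -3.272 3.461
v -0.164 -1.983 1.817
v 0.362 -3.327 3.158
v -0.121 -1.757 2.027
v 0.406 -3.101 3.368
v -0.21 -1.565 2.255
v 0.316 -2.908 3.596
v -0.415 -1.444 2.456
v 0.111 -2.788 3.797
v -0.695 -1.42 2.591
v -0.169 -2.763 3.932
v -0.995 -1.496 2.632
v -0.468 -2.839 3.973
v -1.254 -1.657 2.571
v -0.728 -3.001 3.913
v -1.422 -1.873 2.422
v -0.896 -3.217 3.763
v -1.466 -2.099 2.212
v -0.939 -3.443 3.553
v -1.376 -2.292 1.984
v -0.85 -3.635 3.325
v -1.171 -2.412 1.783
v -0.645 -3.756 3.124
v -0.891 -2.437 1.648
v -0.365 -3.78 2.989
v -0.592 -2.361 1.607
v -0.065 -3.704 2.948
v 2.705 -2.112 1.96
v 3.445 -1.972 1.886
v 2.915 -3.308 1.794
v 3.655 -3.168 1.72
v 3.319 -3.08 2.393
v 3.189 -2.341 2.495
v 3.171 -2.939 1.185
v 3.041 -2.2 1.287
v 3.733 -2.483 1.407
v 3.824 -2.57 2.153
v 2.536 -2.71 1.527
v 2.627 -2.797 2.273
f 2 1 5
f 2 5 3
f 3 5 6
f 3 6 4
f 5 1 7
f 5 7 6
f 6 7 8
f 6 8 4
f 7 1 9
f 7 9 8
f 8 9 10
f 8 10 4
f 9 1 11
f 9 11 10
f 10 11 12
f 10 12 4
f 11 1 13
f 11 13 12
f 12 13 14
f 12 14 4
f 13 1 15
f 13 15 14
f 14 15 16
f 14 16 4
f 15 1 17
f 15 17 16
f 16 17 18
f 16 18 4
f 17 1 19
f 17 19 18
f 18 19 20
f 18 20 4
f 19 1 21
f 19 21 20
f 20 21 22
f 20 22 4
f 21 1 23
f 21 23 22
f 22 23 24
f 22 24 4
f 23 1 25
f 23 25 24
f 24 25 26
f 24 26 4
f 25 1 27
f 25 27 26
f 26 27 28
f 26 28 4
f 27 1 29
f 27 29 28
f 28 29 30
f 28 30 4
f 29 1 31
f 29 31 30
f 30 31 32
f 30 32 4
f 31 1 2
f 31 2 32
f 32 2 3
f 32 3 4
f 34 36 33
f 37 34 33
f 33 36 35
f 35 37 33
f 34 40 36
f 38 34 37
f 38 40 34
f 36 40 35
f 39 37 35
f 35 40 39
f 39 38 37
f 40 38 39
f 42 41 45
f 42 45 43
f 43 45 46
f 43 46 44
f 45 41 47
f 45 47 46
f 46 47 48
f 46 48 44
f 47 41 49
f 47 49 48
f 48 49 50
f 48 50 44
f 49 41 51
f 49 51 50
f 50 51 52
f 50 52 44
f 51 41 53
f 51 53 52
f 52 53 54
f 52 54 44
f 53 41 55
f 53 55 54
f 54 55 56
f 54 56 44
f 55 41 57
f 55 57 56
f 56 57 58
f 56 58 44
f 57 41 59
f 57 59 58
f 58 59 60
f 58 60 44
f 59 41 61
f 59 61 60
f 60 61 62
f 60 62 44
f 61 41 63
f 61 63 62
f 62 63 64
f 62 64 44
f 63 41 65
f 63 65 64
f 64 65 66
f 64 66 44
f 65 41 67
f 65 67 66
f 66 67 68
f 66 68 44
f 67 41 69
f 67 69 68
f 68 69 70
f 68 70 44
f 69 41 42
f 69 42 70
f 70 42 43
f 70 43 44
f 71 82 76
f 71 76 72
f 71 72 78
f 71 78 81
f 71 81 82
f 72 76 80
f 76 82 75
f 82 81 73
f 81 78 77
f 78 72 79
f 74 80 75
f 74 75 73
f 74 73 77
f 74 77 79
f 74 79 80
f 75 80 76
f 73 75 82
f 77 73 81
f 79 77 78
f 80 79 72



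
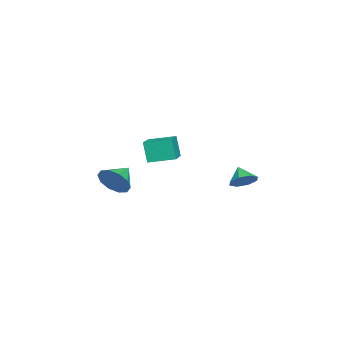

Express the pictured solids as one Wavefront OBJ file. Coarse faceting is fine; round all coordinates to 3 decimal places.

v 1.308 -1.316 -1.003
v 1.07 -1.585 0.236
v 1.148 0.088 -0.728
v 0.911 -0.181 0.511
v 2.909 -1.199 -0.671
v 2.672 -1.468 0.568
v 2.75 0.205 -0.396
v 2.512 -0.064 0.843
v 1.189 -3.322 -2.737
v 1.717 -2.904 -2.025
v 0.031 -2.838 -2.163
v 1.66 -2.503 -2.475
v 1.424 -2.415 -3.026
v 1.098 -2.673 -3.466
v 0.807 -3.179 -3.628
v 0.662 -3.739 -3.45
v 0.718 -4.14 -2.999
v 0.954 -4.228 -2.448
v 1.28 -3.97 -2.008
v 1.571 -3.464 -1.846
v 1.876 3.395 -1.959
v 2.256 3.78 -1.425
v 1.264 3.005 -1.241
v 1.809 4.083 -1.642
v 1.401 3.982 -2.045
v 1.271 3.537 -2.397
v 1.496 3.009 -2.492
v 1.943 2.707 -2.275
v 2.351 2.808 -1.872
v 2.48 3.252 -1.52
f 2 4 1
f 5 2 1
f 1 4 3
f 3 5 1
f 2 8 4
f 6 2 5
f 6 8 2
f 4 8 3
f 7 5 3
f 3 8 7
f 7 6 5
f 8 6 7
f 10 9 12
f 10 12 11
f 12 9 13
f 12 13 11
f 13 9 14
f 13 14 11
f 14 9 15
f 14 15 11
f 15 9 16
f 15 16 11
f 16 9 17
f 16 17 11
f 17 9 18
f 17 18 11
f 18 9 19
f 18 19 11
f 19 9 20
f 19 20 11
f 20 9 10
f 20 10 11
f 22 21 24
f 22 24 23
f 24 21 25
f 24 25 23
f 25 21 26
f 25 26 23
f 26 21 27
f 26 27 23
f 27 21 28
f 27 28 23
f 28 21 29
f 28 29 23
f 29 21 30
f 29 30 23
f 30 21 22
f 30 22 23



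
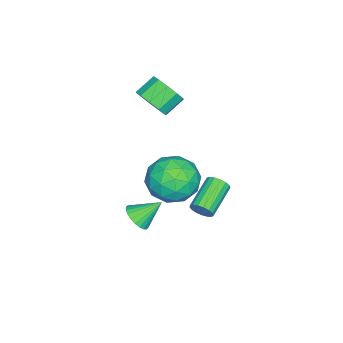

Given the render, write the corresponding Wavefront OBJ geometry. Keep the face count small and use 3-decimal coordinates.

v -3.276 -3.318 1.053
v -2.683 -2.677 1.309
v -3.491 -2.182 1.943
v -4.084 -2.822 1.687
v -2.94 -2.499 0.842
v -3.748 -2.004 1.475
v -3.326 -2.633 0.455
v -4.134 -2.138 1.089
v -3.692 -3.029 0.297
v -4.501 -2.534 0.931
v -3.9 -3.536 0.428
v -4.708 -3.041 1.061
v -3.869 -3.958 0.797
v -4.677 -3.463 1.431
v -3.612 -4.136 1.265
v -4.42 -3.641 1.898
v -3.226 -4.002 1.651
v -4.034 -3.507 2.285
v -2.859 -3.606 1.809
v -3.668 -3.111 2.443
v -2.652 -3.099 1.679
v -3.46 -2.604 2.312
v 0.784 0.602 0.173
v 1.534 -0.149 0.815
v -0.034 -0.991 -0.735
v 0.716 -1.742 -0.093
v -0.19 -1.125 0.488
v 0.316 -0.141 1.05
v 1.184 -0.999 -0.97
v 1.69 -0.015 -0.408
v 1.782 -1.139 0.109
v 0.932 -1.217 1.01
v 0.568 0.077 -0.93
v -0.282 -0.001 -0.029
v 1.231 0.366 0.574
v 0.269 -1.506 -0.494
v -0.263 -1.144 -0.152
v 0.178 -1.585 0.225
v 0.514 0.371 0.712
v 0.955 -0.07 1.089
v -0.058 -0.644 0.897
v 0.545 -1.07 -1.009
v 0.986 -1.511 -0.632
v 1.322 0.445 -0.145
v 1.763 0.004 0.232
v 1.558 -0.496 -0.817
v 1.817 -0.657 0.536
v 1.337 -1.593 0.002
v 1.612 -1.157 -0.513
v 1.909 -0.578 -0.183
v 1.318 -0.703 1.066
v 0.837 -1.639 0.532
v 0.305 -1.276 0.874
v 0.602 -0.698 1.204
v 1.464 -1.284 0.651
v 0.663 0.499 -0.452
v 0.182 -0.437 -0.986
v 0.898 -0.442 -1.124
v 1.195 0.136 -0.794
v 0.163 0.453 0.078
v -0.317 -0.483 -0.456
v -0.409 -0.562 0.263
v -0.112 0.017 0.593
v 0.036 0.144 -0.571
v 0.935 0.793 -1.426
v 1.154 0.977 -0.956
v -0.356 1.11 -0.304
v -0.575 0.927 -0.774
v 1.113 1.196 -1.096
v -0.397 1.329 -0.444
v 1.031 1.323 -1.311
v -0.479 1.456 -0.66
v 0.927 1.328 -1.553
v -0.583 1.462 -0.902
v 0.825 1.211 -1.766
v -0.685 1.345 -1.114
v 0.748 0.999 -1.9
v -0.762 1.132 -1.249
v 0.714 0.739 -1.926
v -0.796 0.872 -1.275
v 0.731 0.492 -1.838
v -0.779 0.625 -1.186
v 0.794 0.313 -1.655
v -0.716 0.447 -1.003
v 0.89 0.245 -1.419
v -0.621 0.379 -0.768
v 0.996 0.302 -1.185
v -0.515 0.436 -0.534
v 1.088 0.472 -1.006
v -0.422 0.606 -0.355
v 1.145 0.715 -0.923
v -0.365 0.849 -0.272
v -0.263 -2.679 -4.132
v 0.413 -2.474 -3.91
v -0.837 -1.761 -3.228
v 0.366 -2.289 -4.127
v 0.224 -2.164 -4.345
v 0.008 -2.117 -4.53
v -0.25 -2.155 -4.655
v -0.51 -2.273 -4.7
v -0.732 -2.453 -4.658
v -0.882 -2.667 -4.537
v -0.939 -2.883 -4.353
v -0.892 -3.068 -4.137
v -0.75 -3.193 -3.919
v -0.534 -3.241 -3.734
v -0.276 -3.202 -3.609
v -0.016 -3.084 -3.564
v 0.206 -2.904 -3.606
v 0.356 -2.69 -3.727
f 2 1 5
f 2 5 3
f 3 5 6
f 3 6 4
f 5 1 7
f 5 7 6
f 6 7 8
f 6 8 4
f 7 1 9
f 7 9 8
f 8 9 10
f 8 10 4
f 9 1 11
f 9 11 10
f 10 11 12
f 10 12 4
f 11 1 13
f 11 13 12
f 12 13 14
f 12 14 4
f 13 1 15
f 13 15 14
f 14 15 16
f 14 16 4
f 15 1 17
f 15 17 16
f 16 17 18
f 16 18 4
f 17 1 19
f 17 19 18
f 18 19 20
f 18 20 4
f 19 1 21
f 19 21 20
f 20 21 22
f 20 22 4
f 21 1 2
f 21 2 22
f 22 2 3
f 22 3 4
f 23 60 39
f 60 34 63
f 39 63 28
f 60 63 39
f 23 39 35
f 39 28 40
f 35 40 24
f 39 40 35
f 23 35 44
f 35 24 45
f 44 45 30
f 35 45 44
f 23 44 56
f 44 30 59
f 56 59 33
f 44 59 56
f 23 56 60
f 56 33 64
f 60 64 34
f 56 64 60
f 24 40 51
f 40 28 54
f 51 54 32
f 40 54 51
f 28 63 41
f 63 34 62
f 41 62 27
f 63 62 41
f 34 64 61
f 64 33 57
f 61 57 25
f 64 57 61
f 33 59 58
f 59 30 46
f 58 46 29
f 59 46 58
f 30 45 50
f 45 24 47
f 50 47 31
f 45 47 50
f 26 52 38
f 52 32 53
f 38 53 27
f 52 53 38
f 26 38 36
f 38 27 37
f 36 37 25
f 38 37 36
f 26 36 43
f 36 25 42
f 43 42 29
f 36 42 43
f 26 43 48
f 43 29 49
f 48 49 31
f 43 49 48
f 26 48 52
f 48 31 55
f 52 55 32
f 48 55 52
f 27 53 41
f 53 32 54
f 41 54 28
f 53 54 41
f 25 37 61
f 37 27 62
f 61 62 34
f 37 62 61
f 29 42 58
f 42 25 57
f 58 57 33
f 42 57 58
f 31 49 50
f 49 29 46
f 50 46 30
f 49 46 50
f 32 55 51
f 55 31 47
f 51 47 24
f 55 47 51
f 66 65 69
f 66 69 67
f 67 69 70
f 67 70 68
f 69 65 71
f 69 71 70
f 70 71 72
f 70 72 68
f 71 65 73
f 71 73 72
f 72 73 74
f 72 74 68
f 73 65 75
f 73 75 74
f 74 75 76
f 74 76 68
f 75 65 77
f 75 77 76
f 76 77 78
f 76 78 68
f 77 65 79
f 77 79 78
f 78 79 80
f 78 80 68
f 79 65 81
f 79 81 80
f 80 81 82
f 80 82 68
f 81 65 83
f 81 83 82
f 82 83 84
f 82 84 68
f 83 65 85
f 83 85 84
f 84 85 86
f 84 86 68
f 85 65 87
f 85 87 86
f 86 87 88
f 86 88 68
f 87 65 89
f 87 89 88
f 88 89 90
f 88 90 68
f 89 65 91
f 89 91 90
f 90 91 92
f 90 92 68
f 91 65 66
f 91 66 92
f 92 66 67
f 92 67 68
f 94 93 96
f 94 96 95
f 96 93 97
f 96 97 95
f 97 93 98
f 97 98 95
f 98 93 99
f 98 99 95
f 99 93 100
f 99 100 95
f 100 93 101
f 100 101 95
f 101 93 102
f 101 102 95
f 102 93 103
f 102 103 95
f 103 93 104
f 103 104 95
f 104 93 105
f 104 105 95
f 105 93 106
f 105 106 95
f 106 93 107
f 106 107 95
f 107 93 108
f 107 108 95
f 108 93 109
f 108 109 95
f 109 93 110
f 109 110 95
f 110 93 94
f 110 94 95



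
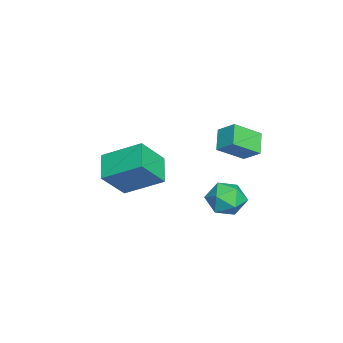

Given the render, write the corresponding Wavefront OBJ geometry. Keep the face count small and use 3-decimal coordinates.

v -2.763 -4.292 -1.599
v -2.59 -2.592 -0.639
v -1.525 -4.071 -2.214
v -1.352 -2.371 -1.254
v -1.988 -5.089 -0.326
v -1.815 -3.389 0.634
v -0.75 -4.868 -0.941
v -0.577 -3.168 0.019
v -1.918 0.781 1.192
v -1.272 -0.226 1.994
v -1.554 1.479 1.777
v -0.909 0.472 2.578
v -1.031 0.848 0.562
v -0.386 -0.159 1.363
v -0.668 1.546 1.146
v -0.022 0.539 1.948
v 1.027 1.286 -0.522
v 1.281 0.873 0.229
v 0.919 0.007 -1.189
v 1.173 -0.406 -0.438
v 0.376 -0.005 -0.479
v 0.442 0.785 -0.067
v 1.758 0.095 -0.893
v 1.824 0.885 -0.481
v 1.733 0.137 -0.001
v 0.879 0.075 0.255
v 1.321 0.805 -1.215
v 0.467 0.743 -0.959
f 2 4 1
f 5 2 1
f 1 4 3
f 3 5 1
f 2 8 4
f 6 2 5
f 6 8 2
f 4 8 3
f 7 5 3
f 3 8 7
f 7 6 5
f 8 6 7
f 10 12 9
f 13 10 9
f 9 12 11
f 11 13 9
f 10 16 12
f 14 10 13
f 14 16 10
f 12 16 11
f 15 13 11
f 11 16 15
f 15 14 13
f 16 14 15
f 17 28 22
f 17 22 18
f 17 18 24
f 17 24 27
f 17 27 28
f 18 22 26
f 22 28 21
f 28 27 19
f 27 24 23
f 24 18 25
f 20 26 21
f 20 21 19
f 20 19 23
f 20 23 25
f 20 25 26
f 21 26 22
f 19 21 28
f 23 19 27
f 25 23 24
f 26 25 18



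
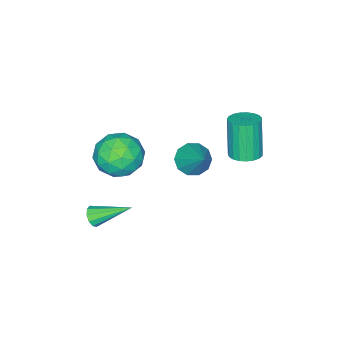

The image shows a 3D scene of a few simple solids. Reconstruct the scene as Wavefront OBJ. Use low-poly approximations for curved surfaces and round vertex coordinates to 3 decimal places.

v -0.097 -2.178 2.727
v 0.549 -1.917 1.898
v 1.291 -2.763 3.622
v 1.937 -2.502 2.793
v 1.466 -1.723 3.378
v 0.608 -1.361 2.825
v 1.232 -3.319 2.695
v 0.374 -2.957 2.142
v 1.37 -2.623 1.878
v 1.514 -1.636 2.3
v 0.326 -3.044 3.22
v 0.47 -2.057 3.642
v 0.104 -1.996 2.234
v 1.736 -2.684 3.286
v 1.459 -2.226 3.63
v 1.838 -2.073 3.142
v 0.139 -1.669 2.779
v 0.518 -1.516 2.291
v 1.057 -1.401 3.161
v 1.322 -3.164 3.229
v 1.701 -3.011 2.741
v 0.002 -2.607 2.378
v 0.381 -2.454 1.89
v 0.783 -3.279 2.359
v 0.966 -2.257 1.734
v 1.782 -2.602 2.26
v 1.368 -3.082 2.203
v 0.864 -2.869 1.878
v 1.051 -1.677 1.982
v 1.867 -2.022 2.509
v 1.59 -1.563 2.853
v 1.086 -1.35 2.528
v 1.534 -2.092 1.971
v -0.027 -2.658 3.011
v 0.789 -3.003 3.538
v 0.754 -3.33 2.992
v 0.25 -3.117 2.667
v 0.058 -2.078 3.26
v 0.874 -2.423 3.786
v 0.976 -1.811 3.642
v 0.472 -1.598 3.317
v 0.306 -2.588 3.549
v -2.592 -1.491 0.259
v -2 -1.994 0.399
v -1.948 -0.389 1.501
v -1.855 -1.685 0.05
v -1.992 -1.301 -0.219
v -2.358 -0.99 -0.306
v -2.813 -0.87 -0.176
v -3.184 -0.987 0.119
v -3.328 -1.296 0.468
v -3.191 -1.68 0.738
v -2.825 -1.991 0.824
v -2.37 -2.111 0.695
v 1.296 -3.478 -1.852
v 1.649 -3.495 -1.484
v 0.464 -2.122 -0.988
v 1.748 -3.294 -1.705
v 1.675 -3.162 -1.982
v 1.457 -3.152 -2.209
v 1.177 -3.266 -2.3
v 0.943 -3.461 -2.219
v 0.844 -3.662 -1.998
v 0.917 -3.793 -1.721
v 1.135 -3.804 -1.494
v 1.415 -3.69 -1.403
v -3.67 0.331 0.949
v -3.027 0.533 1.139
v -3.428 0.131 2.921
v -4.07 -0.071 2.731
v -3.178 0.781 1.161
v -3.578 0.38 2.943
v -3.413 0.951 1.147
v -3.814 0.55 2.928
v -3.693 1.014 1.098
v -4.094 0.613 2.88
v -3.969 0.959 1.023
v -4.37 0.557 2.805
v -4.193 0.795 0.936
v -4.594 0.394 2.718
v -4.327 0.551 0.851
v -4.728 0.149 2.633
v -4.347 0.269 0.783
v -4.747 -0.133 2.565
v -4.25 -0.003 0.743
v -4.65 -0.404 2.525
v -4.052 -0.217 0.74
v -4.453 -0.618 2.522
v -3.789 -0.336 0.772
v -4.189 -0.738 2.554
v -3.505 -0.34 0.835
v -3.905 -0.741 2.617
v -3.249 -0.228 0.918
v -3.65 -0.629 2.7
v -3.066 -0.019 1.006
v -3.467 -0.421 2.788
v -2.988 0.25 1.084
v -3.388 -0.152 2.866
f 1 38 17
f 38 12 41
f 17 41 6
f 38 41 17
f 1 17 13
f 17 6 18
f 13 18 2
f 17 18 13
f 1 13 22
f 13 2 23
f 22 23 8
f 13 23 22
f 1 22 34
f 22 8 37
f 34 37 11
f 22 37 34
f 1 34 38
f 34 11 42
f 38 42 12
f 34 42 38
f 2 18 29
f 18 6 32
f 29 32 10
f 18 32 29
f 6 41 19
f 41 12 40
f 19 40 5
f 41 40 19
f 12 42 39
f 42 11 35
f 39 35 3
f 42 35 39
f 11 37 36
f 37 8 24
f 36 24 7
f 37 24 36
f 8 23 28
f 23 2 25
f 28 25 9
f 23 25 28
f 4 30 16
f 30 10 31
f 16 31 5
f 30 31 16
f 4 16 14
f 16 5 15
f 14 15 3
f 16 15 14
f 4 14 21
f 14 3 20
f 21 20 7
f 14 20 21
f 4 21 26
f 21 7 27
f 26 27 9
f 21 27 26
f 4 26 30
f 26 9 33
f 30 33 10
f 26 33 30
f 5 31 19
f 31 10 32
f 19 32 6
f 31 32 19
f 3 15 39
f 15 5 40
f 39 40 12
f 15 40 39
f 7 20 36
f 20 3 35
f 36 35 11
f 20 35 36
f 9 27 28
f 27 7 24
f 28 24 8
f 27 24 28
f 10 33 29
f 33 9 25
f 29 25 2
f 33 25 29
f 44 43 46
f 44 46 45
f 46 43 47
f 46 47 45
f 47 43 48
f 47 48 45
f 48 43 49
f 48 49 45
f 49 43 50
f 49 50 45
f 50 43 51
f 50 51 45
f 51 43 52
f 51 52 45
f 52 43 53
f 52 53 45
f 53 43 54
f 53 54 45
f 54 43 44
f 54 44 45
f 56 55 58
f 56 58 57
f 58 55 59
f 58 59 57
f 59 55 60
f 59 60 57
f 60 55 61
f 60 61 57
f 61 55 62
f 61 62 57
f 62 55 63
f 62 63 57
f 63 55 64
f 63 64 57
f 64 55 65
f 64 65 57
f 65 55 66
f 65 66 57
f 66 55 56
f 66 56 57
f 68 67 71
f 68 71 69
f 69 71 72
f 69 72 70
f 71 67 73
f 71 73 72
f 72 73 74
f 72 74 70
f 73 67 75
f 73 75 74
f 74 75 76
f 74 76 70
f 75 67 77
f 75 77 76
f 76 77 78
f 76 78 70
f 77 67 79
f 77 79 78
f 78 79 80
f 78 80 70
f 79 67 81
f 79 81 80
f 80 81 82
f 80 82 70
f 81 67 83
f 81 83 82
f 82 83 84
f 82 84 70
f 83 67 85
f 83 85 84
f 84 85 86
f 84 86 70
f 85 67 87
f 85 87 86
f 86 87 88
f 86 88 70
f 87 67 89
f 87 89 88
f 88 89 90
f 88 90 70
f 89 67 91
f 89 91 90
f 90 91 92
f 90 92 70
f 91 67 93
f 91 93 92
f 92 93 94
f 92 94 70
f 93 67 95
f 93 95 94
f 94 95 96
f 94 96 70
f 95 67 97
f 95 97 96
f 96 97 98
f 96 98 70
f 97 67 68
f 97 68 98
f 98 68 69
f 98 69 70



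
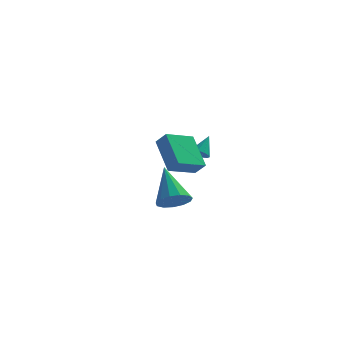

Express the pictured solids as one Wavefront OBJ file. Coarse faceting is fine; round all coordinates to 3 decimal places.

v -0.38 3.099 0.04
v 0.076 2.85 0.073
v -0.02 3.881 0.96
v 0.108 3.088 -0.141
v -0.047 3.329 -0.286
v -0.328 3.483 -0.307
v -0.63 3.49 -0.195
v -0.835 3.347 0.007
v -0.867 3.11 0.221
v -0.713 2.868 0.366
v -0.431 2.715 0.387
v -0.13 2.708 0.275
v -1.51 0.476 -0.18
v -2.291 1.859 1.163
v -0.383 1.57 -0.651
v -1.164 2.953 0.691
v -0.976 0.187 0.429
v -1.757 1.57 1.771
v 0.151 1.281 -0.043
v -0.63 2.664 1.3
v -0.704 -3.171 -0.706
v 0.098 -2.997 -0.526
v -1.356 -1.769 0.846
v -0.034 -2.688 -0.86
v -0.378 -2.533 -1.145
v -0.826 -2.58 -1.291
v -1.235 -2.814 -1.251
v -1.476 -3.162 -1.038
v -1.472 -3.512 -0.72
v -1.224 -3.754 -0.397
v -0.811 -3.811 -0.173
v -0.364 -3.664 -0.118
v -0.025 -3.361 -0.249
f 2 1 4
f 2 4 3
f 4 1 5
f 4 5 3
f 5 1 6
f 5 6 3
f 6 1 7
f 6 7 3
f 7 1 8
f 7 8 3
f 8 1 9
f 8 9 3
f 9 1 10
f 9 10 3
f 10 1 11
f 10 11 3
f 11 1 12
f 11 12 3
f 12 1 2
f 12 2 3
f 14 16 13
f 17 14 13
f 13 16 15
f 15 17 13
f 14 20 16
f 18 14 17
f 18 20 14
f 16 20 15
f 19 17 15
f 15 20 19
f 19 18 17
f 20 18 19
f 22 21 24
f 22 24 23
f 24 21 25
f 24 25 23
f 25 21 26
f 25 26 23
f 26 21 27
f 26 27 23
f 27 21 28
f 27 28 23
f 28 21 29
f 28 29 23
f 29 21 30
f 29 30 23
f 30 21 31
f 30 31 23
f 31 21 32
f 31 32 23
f 32 21 33
f 32 33 23
f 33 21 22
f 33 22 23



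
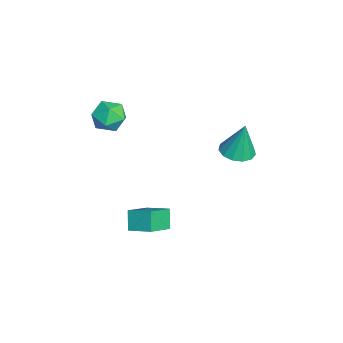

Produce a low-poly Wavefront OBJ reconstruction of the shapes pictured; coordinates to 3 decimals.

v 1.79 -2.066 0.71
v 2.286 -1.215 1.045
v 0.941 -1.34 0.127
v 1.437 -0.49 0.461
v 2.303 -2.07 -0.041
v 2.799 -1.22 0.293
v 1.454 -1.345 -0.625
v 1.95 -0.494 -0.29
v -2.026 2.275 1.056
v -1.557 1.693 1.123
v -1.894 2.565 2.644
v -1.317 2.031 1.041
v -1.302 2.446 0.964
v -1.517 2.807 0.916
v -1.893 2.999 0.912
v -2.312 2.96 0.954
v -2.64 2.705 1.028
v -2.773 2.312 1.111
v -2.669 1.908 1.176
v -2.361 1.62 1.204
v -1.946 1.54 1.184
v -1.355 -2.461 2.883
v -0.99 -2.853 3.476
v -2.49 -2.607 3.484
v -2.125 -2.999 4.077
v -1.997 -2.217 3.978
v -1.296 -2.126 3.606
v -2.184 -3.334 3.354
v -1.483 -3.243 2.982
v -1.503 -3.393 3.767
v -1.387 -2.702 4.153
v -2.093 -2.758 2.807
v -1.977 -2.067 3.193
f 2 4 1
f 5 2 1
f 1 4 3
f 3 5 1
f 2 8 4
f 6 2 5
f 6 8 2
f 4 8 3
f 7 5 3
f 3 8 7
f 7 6 5
f 8 6 7
f 10 9 12
f 10 12 11
f 12 9 13
f 12 13 11
f 13 9 14
f 13 14 11
f 14 9 15
f 14 15 11
f 15 9 16
f 15 16 11
f 16 9 17
f 16 17 11
f 17 9 18
f 17 18 11
f 18 9 19
f 18 19 11
f 19 9 20
f 19 20 11
f 20 9 21
f 20 21 11
f 21 9 10
f 21 10 11
f 22 33 27
f 22 27 23
f 22 23 29
f 22 29 32
f 22 32 33
f 23 27 31
f 27 33 26
f 33 32 24
f 32 29 28
f 29 23 30
f 25 31 26
f 25 26 24
f 25 24 28
f 25 28 30
f 25 30 31
f 26 31 27
f 24 26 33
f 28 24 32
f 30 28 29
f 31 30 23



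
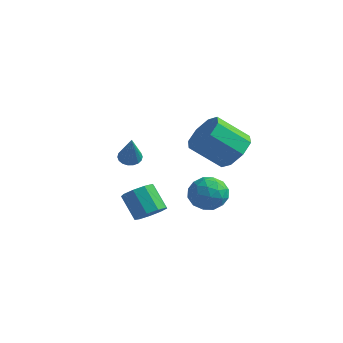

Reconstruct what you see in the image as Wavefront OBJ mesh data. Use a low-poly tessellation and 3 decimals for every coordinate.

v -0.902 -1.43 -3.145
v -0.321 -1.14 -2.712
v -1.237 -0.84 -1.683
v -1.818 -1.13 -2.115
v -0.534 -0.755 -3.013
v -1.45 -0.455 -1.984
v -0.919 -0.685 -3.376
v -1.835 -0.386 -2.347
v -1.296 -0.964 -3.631
v -2.212 -0.665 -2.602
v -1.488 -1.461 -3.658
v -2.405 -1.162 -2.629
v -1.407 -1.943 -3.444
v -2.323 -1.644 -2.415
v -1.089 -2.185 -3.091
v -2.005 -1.886 -2.062
v -0.683 -2.074 -2.762
v -1.599 -1.774 -1.733
v -0.38 -1.661 -2.613
v -1.296 -1.361 -1.584
v 0.676 -0.153 -2.178
v 1.096 0.429 -1.561
v 1.604 -1.289 -1.739
v 2.024 -0.707 -1.122
v 1.132 -0.986 -0.977
v 0.558 -0.284 -1.248
v 2.142 -0.576 -2.052
v 1.568 0.126 -2.323
v 2.002 0.168 -1.483
v 1.377 -0.086 -0.819
v 1.323 -0.774 -2.481
v 0.698 -1.028 -1.817
v 0.804 0.237 -1.908
v 1.896 -1.097 -1.392
v 1.371 -1.262 -1.306
v 1.618 -0.919 -0.944
v 0.488 -0.182 -1.724
v 0.735 0.16 -1.362
v 0.756 -0.671 -1.018
v 1.965 -1.02 -1.938
v 2.212 -0.678 -1.576
v 1.082 0.059 -2.356
v 1.329 0.402 -1.994
v 1.944 -0.189 -2.282
v 1.584 0.426 -1.5
v 2.129 -0.241 -1.242
v 2.199 -0.164 -1.788
v 1.861 0.248 -1.948
v 1.217 0.277 -1.109
v 1.762 -0.39 -0.851
v 1.238 -0.555 -0.766
v 0.901 -0.142 -0.925
v 1.749 0.124 -1.063
v 0.938 -0.47 -2.449
v 1.483 -1.137 -2.191
v 1.799 -0.718 -2.375
v 1.462 -0.305 -2.534
v 0.571 -0.619 -2.058
v 1.116 -1.286 -1.8
v 0.839 -1.108 -1.352
v 0.501 -0.696 -1.512
v 0.951 -0.984 -2.237
v 2.906 -0.775 1.499
v 3.64 -1.381 1.805
v 2.528 -2.151 2.947
v 1.794 -1.545 2.641
v 3.607 -0.733 2.21
v 2.496 -1.503 3.352
v 3.164 -0.109 2.199
v 2.052 -0.879 3.341
v 2.569 0.124 1.777
v 1.457 -0.646 2.92
v 2.172 -0.169 1.193
v 1.06 -0.939 2.335
v 2.204 -0.817 0.788
v 1.093 -1.587 1.93
v 2.648 -1.441 0.799
v 1.536 -2.211 1.941
v 3.243 -1.674 1.22
v 2.131 -2.444 2.363
v -2.933 -0.108 -0.835
v -2.421 0.041 -0.969
v -2.327 -0.812 0.695
v -2.503 0.236 -0.847
v -2.671 0.363 -0.722
v -2.891 0.397 -0.619
v -3.119 0.331 -0.559
v -3.31 0.178 -0.554
v -3.426 -0.032 -0.604
v -3.445 -0.256 -0.7
v -3.362 -0.451 -0.823
v -3.195 -0.578 -0.948
v -2.975 -0.612 -1.051
v -2.747 -0.546 -1.11
v -2.556 -0.393 -1.116
v -2.439 -0.184 -1.065
f 2 1 5
f 2 5 3
f 3 5 6
f 3 6 4
f 5 1 7
f 5 7 6
f 6 7 8
f 6 8 4
f 7 1 9
f 7 9 8
f 8 9 10
f 8 10 4
f 9 1 11
f 9 11 10
f 10 11 12
f 10 12 4
f 11 1 13
f 11 13 12
f 12 13 14
f 12 14 4
f 13 1 15
f 13 15 14
f 14 15 16
f 14 16 4
f 15 1 17
f 15 17 16
f 16 17 18
f 16 18 4
f 17 1 19
f 17 19 18
f 18 19 20
f 18 20 4
f 19 1 2
f 19 2 20
f 20 2 3
f 20 3 4
f 21 58 37
f 58 32 61
f 37 61 26
f 58 61 37
f 21 37 33
f 37 26 38
f 33 38 22
f 37 38 33
f 21 33 42
f 33 22 43
f 42 43 28
f 33 43 42
f 21 42 54
f 42 28 57
f 54 57 31
f 42 57 54
f 21 54 58
f 54 31 62
f 58 62 32
f 54 62 58
f 22 38 49
f 38 26 52
f 49 52 30
f 38 52 49
f 26 61 39
f 61 32 60
f 39 60 25
f 61 60 39
f 32 62 59
f 62 31 55
f 59 55 23
f 62 55 59
f 31 57 56
f 57 28 44
f 56 44 27
f 57 44 56
f 28 43 48
f 43 22 45
f 48 45 29
f 43 45 48
f 24 50 36
f 50 30 51
f 36 51 25
f 50 51 36
f 24 36 34
f 36 25 35
f 34 35 23
f 36 35 34
f 24 34 41
f 34 23 40
f 41 40 27
f 34 40 41
f 24 41 46
f 41 27 47
f 46 47 29
f 41 47 46
f 24 46 50
f 46 29 53
f 50 53 30
f 46 53 50
f 25 51 39
f 51 30 52
f 39 52 26
f 51 52 39
f 23 35 59
f 35 25 60
f 59 60 32
f 35 60 59
f 27 40 56
f 40 23 55
f 56 55 31
f 40 55 56
f 29 47 48
f 47 27 44
f 48 44 28
f 47 44 48
f 30 53 49
f 53 29 45
f 49 45 22
f 53 45 49
f 64 63 67
f 64 67 65
f 65 67 68
f 65 68 66
f 67 63 69
f 67 69 68
f 68 69 70
f 68 70 66
f 69 63 71
f 69 71 70
f 70 71 72
f 70 72 66
f 71 63 73
f 71 73 72
f 72 73 74
f 72 74 66
f 73 63 75
f 73 75 74
f 74 75 76
f 74 76 66
f 75 63 77
f 75 77 76
f 76 77 78
f 76 78 66
f 77 63 79
f 77 79 78
f 78 79 80
f 78 80 66
f 79 63 64
f 79 64 80
f 80 64 65
f 80 65 66
f 82 81 84
f 82 84 83
f 84 81 85
f 84 85 83
f 85 81 86
f 85 86 83
f 86 81 87
f 86 87 83
f 87 81 88
f 87 88 83
f 88 81 89
f 88 89 83
f 89 81 90
f 89 90 83
f 90 81 91
f 90 91 83
f 91 81 92
f 91 92 83
f 92 81 93
f 92 93 83
f 93 81 94
f 93 94 83
f 94 81 95
f 94 95 83
f 95 81 96
f 95 96 83
f 96 81 82
f 96 82 83



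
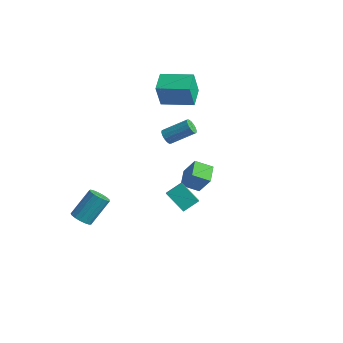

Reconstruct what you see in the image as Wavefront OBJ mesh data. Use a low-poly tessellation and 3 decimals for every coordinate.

v -3.706 2.321 2.089
v -3.684 1.862 3.726
v -4.403 3.476 2.422
v -4.381 3.017 4.059
v -1.959 3.303 2.341
v -1.937 2.844 3.978
v -2.656 4.458 2.674
v -2.634 3.999 4.311
v -2.664 1.654 0.076
v -2.238 1.43 -0.17
v -1.17 2.442 0.759
v -1.596 2.666 1.004
v -2.307 1.649 -0.33
v -1.239 2.661 0.599
v -2.471 1.869 -0.381
v -1.403 2.881 0.548
v -2.687 2.032 -0.309
v -1.619 3.044 0.62
v -2.897 2.093 -0.135
v -1.829 3.105 0.794
v -3.044 2.037 0.096
v -1.976 3.049 1.025
v -3.09 1.878 0.321
v -2.022 2.89 1.25
v -3.021 1.659 0.481
v -1.953 2.671 1.41
v -2.857 1.439 0.532
v -1.789 2.451 1.461
v -2.641 1.276 0.46
v -1.573 2.288 1.389
v -2.431 1.215 0.286
v -1.363 2.227 1.215
v -2.284 1.271 0.055
v -1.216 2.283 0.984
v -3.656 -4.502 -4.098
v -3.25 -4.114 -4.516
v -2.978 -2.83 -3.06
v -3.384 -3.218 -2.642
v -3.558 -3.991 -4.567
v -3.286 -2.707 -3.111
v -3.888 -3.986 -4.51
v -3.616 -2.702 -3.054
v -4.165 -4.098 -4.359
v -3.893 -2.814 -2.903
v -4.326 -4.303 -4.148
v -4.053 -3.02 -2.692
v -4.333 -4.554 -3.926
v -4.06 -3.27 -2.47
v -4.185 -4.793 -3.743
v -3.912 -3.509 -2.287
v -3.916 -4.965 -3.641
v -3.643 -3.681 -2.185
v -3.587 -5.031 -3.644
v -3.315 -3.747 -2.189
v -3.275 -4.976 -3.752
v -3.002 -3.692 -2.296
v -3.049 -4.812 -3.938
v -2.777 -3.528 -2.482
v -2.963 -4.577 -4.161
v -2.691 -3.294 -2.705
v -3.036 -4.325 -4.37
v -2.763 -3.042 -2.914
v 0.159 1.357 -3.106
v -0.638 0.643 -2.585
v -0.477 2.324 -2.752
v -1.273 1.61 -2.231
v 0.973 1.41 -1.789
v 0.177 0.696 -1.268
v 0.338 2.377 -1.435
v -0.459 1.663 -0.914
v 3.221 -3.411 -0.14
v 2.034 -3.507 0.789
v 3.578 -2.574 0.404
v 2.392 -2.671 1.333
v 3.728 -4.009 0.447
v 2.542 -4.106 1.376
v 4.086 -3.173 0.991
v 2.899 -3.269 1.92
f 2 4 1
f 5 2 1
f 1 4 3
f 3 5 1
f 2 8 4
f 6 2 5
f 6 8 2
f 4 8 3
f 7 5 3
f 3 8 7
f 7 6 5
f 8 6 7
f 10 9 13
f 10 13 11
f 11 13 14
f 11 14 12
f 13 9 15
f 13 15 14
f 14 15 16
f 14 16 12
f 15 9 17
f 15 17 16
f 16 17 18
f 16 18 12
f 17 9 19
f 17 19 18
f 18 19 20
f 18 20 12
f 19 9 21
f 19 21 20
f 20 21 22
f 20 22 12
f 21 9 23
f 21 23 22
f 22 23 24
f 22 24 12
f 23 9 25
f 23 25 24
f 24 25 26
f 24 26 12
f 25 9 27
f 25 27 26
f 26 27 28
f 26 28 12
f 27 9 29
f 27 29 28
f 28 29 30
f 28 30 12
f 29 9 31
f 29 31 30
f 30 31 32
f 30 32 12
f 31 9 33
f 31 33 32
f 32 33 34
f 32 34 12
f 33 9 10
f 33 10 34
f 34 10 11
f 34 11 12
f 36 35 39
f 36 39 37
f 37 39 40
f 37 40 38
f 39 35 41
f 39 41 40
f 40 41 42
f 40 42 38
f 41 35 43
f 41 43 42
f 42 43 44
f 42 44 38
f 43 35 45
f 43 45 44
f 44 45 46
f 44 46 38
f 45 35 47
f 45 47 46
f 46 47 48
f 46 48 38
f 47 35 49
f 47 49 48
f 48 49 50
f 48 50 38
f 49 35 51
f 49 51 50
f 50 51 52
f 50 52 38
f 51 35 53
f 51 53 52
f 52 53 54
f 52 54 38
f 53 35 55
f 53 55 54
f 54 55 56
f 54 56 38
f 55 35 57
f 55 57 56
f 56 57 58
f 56 58 38
f 57 35 59
f 57 59 58
f 58 59 60
f 58 60 38
f 59 35 61
f 59 61 60
f 60 61 62
f 60 62 38
f 61 35 36
f 61 36 62
f 62 36 37
f 62 37 38
f 64 66 63
f 67 64 63
f 63 66 65
f 65 67 63
f 64 70 66
f 68 64 67
f 68 70 64
f 66 70 65
f 69 67 65
f 65 70 69
f 69 68 67
f 70 68 69
f 72 74 71
f 75 72 71
f 71 74 73
f 73 75 71
f 72 78 74
f 76 72 75
f 76 78 72
f 74 78 73
f 77 75 73
f 73 78 77
f 77 76 75
f 78 76 77



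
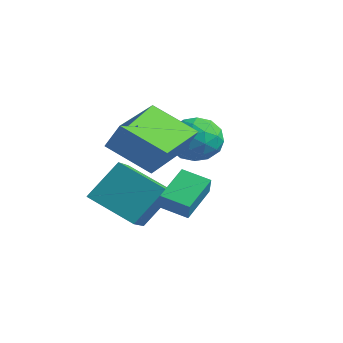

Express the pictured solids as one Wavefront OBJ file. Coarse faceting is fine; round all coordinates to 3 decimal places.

v 1.639 -3.389 2.147
v 2.184 -3.178 3.114
v 0.549 -1.489 2.347
v 1.094 -1.278 3.314
v 2.946 -2.542 1.226
v 3.491 -2.331 2.193
v 1.856 -0.642 1.426
v 2.401 -0.431 2.393
v -0.621 1.257 1.514
v 0.252 1.555 1.869
v 0.128 0.425 0.371
v 1.001 0.723 0.726
v 0.444 0.094 1.247
v -0.018 0.608 1.953
v 0.398 1.372 0.287
v -0.064 1.886 0.993
v 0.882 1.626 1.11
v 0.911 0.836 1.704
v -0.531 1.144 0.536
v -0.502 0.354 1.13
v -0.25 1.479 1.792
v 0.63 0.501 0.448
v 0.303 0.131 0.755
v 0.816 0.307 0.963
v -0.409 0.922 1.841
v 0.104 1.097 2.05
v 0.217 0.239 1.684
v 0.276 0.883 0.19
v 0.789 1.058 0.399
v -0.436 1.673 1.277
v 0.077 1.849 1.485
v 0.163 1.741 0.556
v 0.633 1.696 1.554
v 1.073 1.207 0.883
v 0.719 1.588 0.624
v 0.447 1.891 1.04
v 0.65 1.232 1.903
v 1.09 0.743 1.231
v 0.763 0.373 1.538
v 0.491 0.675 1.953
v 1.02 1.273 1.457
v -0.71 1.237 1.009
v -0.27 0.748 0.337
v -0.111 1.305 0.287
v -0.383 1.607 0.702
v -0.693 0.773 1.357
v -0.253 0.284 0.686
v -0.067 0.089 1.2
v -0.339 0.392 1.616
v -0.64 0.707 0.783
v 3.491 -1.565 -0.703
v 2.693 -2.11 -0.377
v 3.027 -0.45 0.026
v 2.229 -0.995 0.352
v 3.951 -1.825 -0.012
v 3.153 -2.37 0.314
v 3.487 -0.71 0.717
v 2.689 -1.255 1.043
v 1.013 -1.583 -1.924
v -0.498 -2.373 -1.064
v 1.218 -0.519 -0.589
v -0.293 -1.309 0.272
v 1.793 -2.451 -1.352
v 0.282 -3.241 -0.491
v 1.998 -1.387 -0.016
v 0.487 -2.177 0.844
f 2 4 1
f 5 2 1
f 1 4 3
f 3 5 1
f 2 8 4
f 6 2 5
f 6 8 2
f 4 8 3
f 7 5 3
f 3 8 7
f 7 6 5
f 8 6 7
f 9 46 25
f 46 20 49
f 25 49 14
f 46 49 25
f 9 25 21
f 25 14 26
f 21 26 10
f 25 26 21
f 9 21 30
f 21 10 31
f 30 31 16
f 21 31 30
f 9 30 42
f 30 16 45
f 42 45 19
f 30 45 42
f 9 42 46
f 42 19 50
f 46 50 20
f 42 50 46
f 10 26 37
f 26 14 40
f 37 40 18
f 26 40 37
f 14 49 27
f 49 20 48
f 27 48 13
f 49 48 27
f 20 50 47
f 50 19 43
f 47 43 11
f 50 43 47
f 19 45 44
f 45 16 32
f 44 32 15
f 45 32 44
f 16 31 36
f 31 10 33
f 36 33 17
f 31 33 36
f 12 38 24
f 38 18 39
f 24 39 13
f 38 39 24
f 12 24 22
f 24 13 23
f 22 23 11
f 24 23 22
f 12 22 29
f 22 11 28
f 29 28 15
f 22 28 29
f 12 29 34
f 29 15 35
f 34 35 17
f 29 35 34
f 12 34 38
f 34 17 41
f 38 41 18
f 34 41 38
f 13 39 27
f 39 18 40
f 27 40 14
f 39 40 27
f 11 23 47
f 23 13 48
f 47 48 20
f 23 48 47
f 15 28 44
f 28 11 43
f 44 43 19
f 28 43 44
f 17 35 36
f 35 15 32
f 36 32 16
f 35 32 36
f 18 41 37
f 41 17 33
f 37 33 10
f 41 33 37
f 52 54 51
f 55 52 51
f 51 54 53
f 53 55 51
f 52 58 54
f 56 52 55
f 56 58 52
f 54 58 53
f 57 55 53
f 53 58 57
f 57 56 55
f 58 56 57
f 60 62 59
f 63 60 59
f 59 62 61
f 61 63 59
f 60 66 62
f 64 60 63
f 64 66 60
f 62 66 61
f 65 63 61
f 61 66 65
f 65 64 63
f 66 64 65

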